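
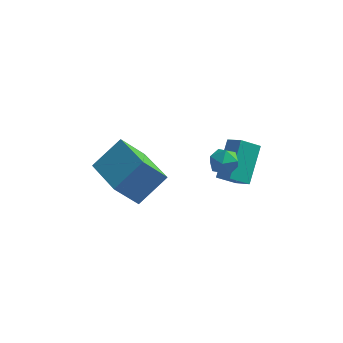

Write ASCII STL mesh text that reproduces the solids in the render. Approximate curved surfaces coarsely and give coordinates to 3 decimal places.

solid 
facet normal -0.578 0.800 -0.158
outer loop
vertex -1.553 -3.086 1.69
vertex -0.668 -2.264 2.613
vertex -0.754 -2.724 0.6
endloop
endfacet
facet normal -0.582 -0.541 -0.607
outer loop
vertex 0.368 -4.276 0.907
vertex -1.553 -3.086 1.69
vertex -0.754 -2.724 0.6
endloop
endfacet
facet normal -0.579 0.800 -0.158
outer loop
vertex -0.754 -2.724 0.6
vertex -0.668 -2.264 2.613
vertex 0.131 -1.901 1.523
endloop
endfacet
facet normal 0.571 0.259 -0.779
outer loop
vertex 0.131 -1.901 1.523
vertex 0.368 -4.276 0.907
vertex -0.754 -2.724 0.6
endloop
endfacet
facet normal -0.571 -0.259 0.779
outer loop
vertex -1.553 -3.086 1.69
vertex 0.454 -3.816 2.92
vertex -0.668 -2.264 2.613
endloop
endfacet
facet normal -0.582 -0.541 -0.607
outer loop
vertex -0.431 -4.639 1.997
vertex -1.553 -3.086 1.69
vertex 0.368 -4.276 0.907
endloop
endfacet
facet normal -0.571 -0.259 0.779
outer loop
vertex -0.431 -4.639 1.997
vertex 0.454 -3.816 2.92
vertex -1.553 -3.086 1.69
endloop
endfacet
facet normal 0.582 0.541 0.607
outer loop
vertex -0.668 -2.264 2.613
vertex 0.454 -3.816 2.92
vertex 0.131 -1.901 1.523
endloop
endfacet
facet normal 0.572 0.259 -0.779
outer loop
vertex 1.253 -3.454 1.83
vertex 0.368 -4.276 0.907
vertex 0.131 -1.901 1.523
endloop
endfacet
facet normal 0.583 0.541 0.607
outer loop
vertex 0.131 -1.901 1.523
vertex 0.454 -3.816 2.92
vertex 1.253 -3.454 1.83
endloop
endfacet
facet normal 0.579 -0.800 0.158
outer loop
vertex 1.253 -3.454 1.83
vertex -0.431 -4.639 1.997
vertex 0.368 -4.276 0.907
endloop
endfacet
facet normal 0.579 -0.800 0.158
outer loop
vertex 0.454 -3.816 2.92
vertex -0.431 -4.639 1.997
vertex 1.253 -3.454 1.83
endloop
endfacet
facet normal -0.501 0.302 0.811
outer loop
vertex 2.667 -0.787 1.203
vertex 2.452 -1.385 1.293
vertex 3.003 -1.197 1.563
endloop
endfacet
facet normal 0.088 0.697 0.712
outer loop
vertex 2.667 -0.787 1.203
vertex 3.003 -1.197 1.563
vertex 3.305 -0.812 1.149
endloop
endfacet
facet normal 0.045 0.997 0.066
outer loop
vertex 2.667 -0.787 1.203
vertex 3.305 -0.812 1.149
vertex 2.941 -0.761 0.624
endloop
endfacet
facet normal -0.570 0.787 -0.234
outer loop
vertex 2.667 -0.787 1.203
vertex 2.941 -0.761 0.624
vertex 2.414 -1.116 0.713
endloop
endfacet
facet normal -0.905 0.360 0.226
outer loop
vertex 2.667 -0.787 1.203
vertex 2.414 -1.116 0.713
vertex 2.452 -1.385 1.293
endloop
endfacet
facet normal 0.649 0.260 0.715
outer loop
vertex 3.305 -0.812 1.149
vertex 3.003 -1.197 1.563
vertex 3.486 -1.424 1.207
endloop
endfacet
facet normal -0.300 -0.379 0.876
outer loop
vertex 3.003 -1.197 1.563
vertex 2.452 -1.385 1.293
vertex 2.959 -1.779 1.296
endloop
endfacet
facet normal -0.955 -0.289 -0.072
outer loop
vertex 2.452 -1.385 1.293
vertex 2.414 -1.116 0.713
vertex 2.595 -1.728 0.771
endloop
endfacet
facet normal -0.411 0.406 -0.816
outer loop
vertex 2.414 -1.116 0.713
vertex 2.941 -0.761 0.624
vertex 2.897 -1.343 0.357
endloop
endfacet
facet normal 0.580 0.744 -0.330
outer loop
vertex 2.941 -0.761 0.624
vertex 3.305 -0.812 1.149
vertex 3.448 -1.155 0.627
endloop
endfacet
facet normal 0.570 -0.787 0.234
outer loop
vertex 3.233 -1.753 0.717
vertex 3.486 -1.424 1.207
vertex 2.959 -1.779 1.296
endloop
endfacet
facet normal -0.045 -0.997 -0.066
outer loop
vertex 3.233 -1.753 0.717
vertex 2.959 -1.779 1.296
vertex 2.595 -1.728 0.771
endloop
endfacet
facet normal -0.088 -0.697 -0.712
outer loop
vertex 3.233 -1.753 0.717
vertex 2.595 -1.728 0.771
vertex 2.897 -1.343 0.357
endloop
endfacet
facet normal 0.501 -0.302 -0.811
outer loop
vertex 3.233 -1.753 0.717
vertex 2.897 -1.343 0.357
vertex 3.448 -1.155 0.627
endloop
endfacet
facet normal 0.905 -0.360 -0.226
outer loop
vertex 3.233 -1.753 0.717
vertex 3.448 -1.155 0.627
vertex 3.486 -1.424 1.207
endloop
endfacet
facet normal 0.411 -0.406 0.816
outer loop
vertex 2.959 -1.779 1.296
vertex 3.486 -1.424 1.207
vertex 3.003 -1.197 1.563
endloop
endfacet
facet normal -0.580 -0.744 0.330
outer loop
vertex 2.595 -1.728 0.771
vertex 2.959 -1.779 1.296
vertex 2.452 -1.385 1.293
endloop
endfacet
facet normal -0.649 -0.260 -0.715
outer loop
vertex 2.897 -1.343 0.357
vertex 2.595 -1.728 0.771
vertex 2.414 -1.116 0.713
endloop
endfacet
facet normal 0.300 0.379 -0.876
outer loop
vertex 3.448 -1.155 0.627
vertex 2.897 -1.343 0.357
vertex 2.941 -0.761 0.624
endloop
endfacet
facet normal 0.955 0.289 0.072
outer loop
vertex 3.486 -1.424 1.207
vertex 3.448 -1.155 0.627
vertex 3.305 -0.812 1.149
endloop
endfacet
facet normal -0.759 -0.328 0.563
outer loop
vertex 3.307 0.698 0.467
vertex 2.718 1.189 -0.041
vertex 3.097 -0.674 -0.615
endloop
endfacet
facet normal 0.641 -0.533 0.552
outer loop
vertex 3.802 -0.369 -1.139
vertex 3.307 0.698 0.467
vertex 3.097 -0.674 -0.615
endloop
endfacet
facet normal -0.759 -0.328 0.563
outer loop
vertex 3.097 -0.674 -0.615
vertex 2.718 1.189 -0.041
vertex 2.508 -0.183 -1.123
endloop
endfacet
facet normal -0.120 -0.780 -0.615
outer loop
vertex 2.508 -0.183 -1.123
vertex 3.802 -0.369 -1.139
vertex 3.097 -0.674 -0.615
endloop
endfacet
facet normal 0.120 0.780 0.615
outer loop
vertex 3.307 0.698 0.467
vertex 3.423 1.494 -0.565
vertex 2.718 1.189 -0.041
endloop
endfacet
facet normal 0.641 -0.533 0.552
outer loop
vertex 4.012 1.003 -0.057
vertex 3.307 0.698 0.467
vertex 3.802 -0.369 -1.139
endloop
endfacet
facet normal 0.120 0.780 0.615
outer loop
vertex 4.012 1.003 -0.057
vertex 3.423 1.494 -0.565
vertex 3.307 0.698 0.467
endloop
endfacet
facet normal -0.641 0.533 -0.552
outer loop
vertex 2.718 1.189 -0.041
vertex 3.423 1.494 -0.565
vertex 2.508 -0.183 -1.123
endloop
endfacet
facet normal -0.120 -0.780 -0.615
outer loop
vertex 3.213 0.122 -1.647
vertex 3.802 -0.369 -1.139
vertex 2.508 -0.183 -1.123
endloop
endfacet
facet normal -0.641 0.533 -0.552
outer loop
vertex 2.508 -0.183 -1.123
vertex 3.423 1.494 -0.565
vertex 3.213 0.122 -1.647
endloop
endfacet
facet normal 0.759 0.328 -0.563
outer loop
vertex 3.213 0.122 -1.647
vertex 4.012 1.003 -0.057
vertex 3.802 -0.369 -1.139
endloop
endfacet
facet normal 0.759 0.328 -0.563
outer loop
vertex 3.423 1.494 -0.565
vertex 4.012 1.003 -0.057
vertex 3.213 0.122 -1.647
endloop
endfacet

endsolid


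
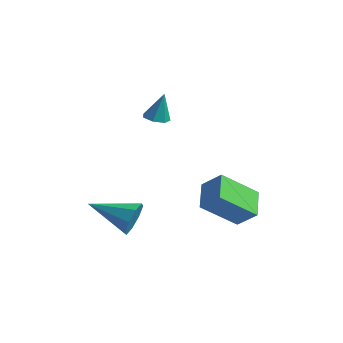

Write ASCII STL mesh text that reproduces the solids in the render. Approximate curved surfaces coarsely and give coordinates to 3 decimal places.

solid 
facet normal -0.170 -0.174 -0.970
outer loop
vertex -2.333 1.733 2.987
vertex -2.683 2.244 2.957
vertex -2.073 2.187 2.86
endloop
endfacet
facet normal 0.863 -0.412 0.294
outer loop
vertex -2.333 1.733 2.987
vertex -2.073 2.187 2.86
vertex -2.437 2.496 4.363
endloop
endfacet
facet normal -0.170 -0.174 -0.970
outer loop
vertex -2.073 2.187 2.86
vertex -2.683 2.244 2.957
vertex -2.272 2.684 2.806
endloop
endfacet
facet normal 0.913 0.381 0.143
outer loop
vertex -2.073 2.187 2.86
vertex -2.272 2.684 2.806
vertex -2.437 2.496 4.363
endloop
endfacet
facet normal -0.170 -0.174 -0.970
outer loop
vertex -2.272 2.684 2.806
vertex -2.683 2.244 2.957
vertex -2.78 2.85 2.865
endloop
endfacet
facet normal 0.323 0.935 0.147
outer loop
vertex -2.272 2.684 2.806
vertex -2.78 2.85 2.865
vertex -2.437 2.496 4.363
endloop
endfacet
facet normal -0.169 -0.174 -0.970
outer loop
vertex -2.78 2.85 2.865
vertex -2.683 2.244 2.957
vertex -3.215 2.56 2.993
endloop
endfacet
facet normal -0.465 0.832 0.303
outer loop
vertex -2.78 2.85 2.865
vertex -3.215 2.56 2.993
vertex -2.437 2.496 4.363
endloop
endfacet
facet normal -0.168 -0.173 -0.970
outer loop
vertex -3.215 2.56 2.993
vertex -2.683 2.244 2.957
vertex -3.249 2.032 3.093
endloop
endfacet
facet normal -0.857 0.149 0.494
outer loop
vertex -3.215 2.56 2.993
vertex -3.249 2.032 3.093
vertex -2.437 2.496 4.363
endloop
endfacet
facet normal -0.168 -0.174 -0.970
outer loop
vertex -3.249 2.032 3.093
vertex -2.683 2.244 2.957
vertex -2.857 1.664 3.091
endloop
endfacet
facet normal -0.558 -0.598 0.575
outer loop
vertex -3.249 2.032 3.093
vertex -2.857 1.664 3.091
vertex -2.437 2.496 4.363
endloop
endfacet
facet normal -0.170 -0.173 -0.970
outer loop
vertex -2.857 1.664 3.091
vertex -2.683 2.244 2.957
vertex -2.333 1.733 2.987
endloop
endfacet
facet normal 0.208 -0.849 0.486
outer loop
vertex -2.857 1.664 3.091
vertex -2.333 1.733 2.987
vertex -2.437 2.496 4.363
endloop
endfacet
facet normal 0.826 0.479 -0.296
outer loop
vertex -0.364 -1.0 -0.746
vertex -0.793 -0.726 -1.5
vertex -0.688 -0.389 -0.662
endloop
endfacet
facet normal -0.013 -0.143 0.990
outer loop
vertex -0.364 -1.0 -0.746
vertex -0.688 -0.389 -0.662
vertex -2.527 -1.734 -0.88
endloop
endfacet
facet normal 0.826 0.480 -0.297
outer loop
vertex -0.688 -0.389 -0.662
vertex -0.793 -0.726 -1.5
vertex -1.074 0.024 -1.068
endloop
endfacet
facet normal -0.404 0.421 0.812
outer loop
vertex -0.688 -0.389 -0.662
vertex -1.074 0.024 -1.068
vertex -2.527 -1.734 -0.88
endloop
endfacet
facet normal 0.826 0.480 -0.296
outer loop
vertex -1.074 0.024 -1.068
vertex -0.793 -0.726 -1.5
vertex -1.295 -0.002 -1.728
endloop
endfacet
facet normal -0.740 0.635 0.223
outer loop
vertex -1.074 0.024 -1.068
vertex -1.295 -0.002 -1.728
vertex -2.527 -1.734 -0.88
endloop
endfacet
facet normal 0.826 0.480 -0.295
outer loop
vertex -1.295 -0.002 -1.728
vertex -0.793 -0.726 -1.5
vertex -1.222 -0.452 -2.255
endloop
endfacet
facet normal -0.821 0.373 -0.432
outer loop
vertex -1.295 -0.002 -1.728
vertex -1.222 -0.452 -2.255
vertex -2.527 -1.734 -0.88
endloop
endfacet
facet normal 0.827 0.479 -0.296
outer loop
vertex -1.222 -0.452 -2.255
vertex -0.793 -0.726 -1.5
vertex -0.898 -1.063 -2.339
endloop
endfacet
facet normal -0.602 -0.213 -0.770
outer loop
vertex -1.222 -0.452 -2.255
vertex -0.898 -1.063 -2.339
vertex -2.527 -1.734 -0.88
endloop
endfacet
facet normal 0.826 0.480 -0.296
outer loop
vertex -0.898 -1.063 -2.339
vertex -0.793 -0.726 -1.5
vertex -0.512 -1.476 -1.933
endloop
endfacet
facet normal -0.210 -0.778 -0.592
outer loop
vertex -0.898 -1.063 -2.339
vertex -0.512 -1.476 -1.933
vertex -2.527 -1.734 -0.88
endloop
endfacet
facet normal 0.826 0.480 -0.295
outer loop
vertex -0.512 -1.476 -1.933
vertex -0.793 -0.726 -1.5
vertex -0.291 -1.45 -1.273
endloop
endfacet
facet normal 0.125 -0.992 -0.003
outer loop
vertex -0.512 -1.476 -1.933
vertex -0.291 -1.45 -1.273
vertex -2.527 -1.734 -0.88
endloop
endfacet
facet normal 0.826 0.480 -0.295
outer loop
vertex -0.291 -1.45 -1.273
vertex -0.793 -0.726 -1.5
vertex -0.364 -1.0 -0.746
endloop
endfacet
facet normal 0.207 -0.730 0.652
outer loop
vertex -0.291 -1.45 -1.273
vertex -0.364 -1.0 -0.746
vertex -2.527 -1.734 -0.88
endloop
endfacet
facet normal -0.737 -0.222 -0.639
outer loop
vertex -0.681 3.014 -0.599
vertex -0.019 4.585 -1.909
vertex 0.246 2.02 -1.323
endloop
endfacet
facet normal -0.308 -0.731 0.609
outer loop
vertex 1.159 2.295 -0.531
vertex -0.681 3.014 -0.599
vertex 0.246 2.02 -1.323
endloop
endfacet
facet normal -0.737 -0.222 -0.639
outer loop
vertex 0.246 2.02 -1.323
vertex -0.019 4.585 -1.909
vertex 0.908 3.591 -2.633
endloop
endfacet
facet normal 0.602 -0.646 -0.470
outer loop
vertex 0.908 3.591 -2.633
vertex 1.159 2.295 -0.531
vertex 0.246 2.02 -1.323
endloop
endfacet
facet normal -0.602 0.646 0.470
outer loop
vertex -0.681 3.014 -0.599
vertex 0.894 4.86 -1.117
vertex -0.019 4.585 -1.909
endloop
endfacet
facet normal -0.308 -0.731 0.609
outer loop
vertex 0.232 3.289 0.193
vertex -0.681 3.014 -0.599
vertex 1.159 2.295 -0.531
endloop
endfacet
facet normal -0.602 0.646 0.470
outer loop
vertex 0.232 3.289 0.193
vertex 0.894 4.86 -1.117
vertex -0.681 3.014 -0.599
endloop
endfacet
facet normal 0.308 0.731 -0.609
outer loop
vertex -0.019 4.585 -1.909
vertex 0.894 4.86 -1.117
vertex 0.908 3.591 -2.633
endloop
endfacet
facet normal 0.602 -0.646 -0.470
outer loop
vertex 1.821 3.866 -1.841
vertex 1.159 2.295 -0.531
vertex 0.908 3.591 -2.633
endloop
endfacet
facet normal 0.308 0.731 -0.609
outer loop
vertex 0.908 3.591 -2.633
vertex 0.894 4.86 -1.117
vertex 1.821 3.866 -1.841
endloop
endfacet
facet normal 0.737 0.222 0.639
outer loop
vertex 1.821 3.866 -1.841
vertex 0.232 3.289 0.193
vertex 1.159 2.295 -0.531
endloop
endfacet
facet normal 0.737 0.222 0.639
outer loop
vertex 0.894 4.86 -1.117
vertex 0.232 3.289 0.193
vertex 1.821 3.866 -1.841
endloop
endfacet

endsolid


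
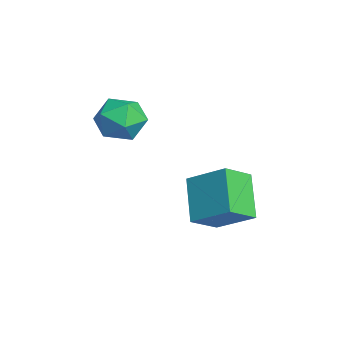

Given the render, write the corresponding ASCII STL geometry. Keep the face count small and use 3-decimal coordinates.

solid 
facet normal -0.744 0.062 0.666
outer loop
vertex -0.652 1.945 1.299
vertex -0.053 2.708 1.897
vertex -1.024 2.611 0.821
endloop
endfacet
facet normal -0.526 -0.670 -0.524
outer loop
vertex -0.087 2.532 -0.017
vertex -0.652 1.945 1.299
vertex -1.024 2.611 0.821
endloop
endfacet
facet normal -0.744 0.062 0.666
outer loop
vertex -1.024 2.611 0.821
vertex -0.053 2.708 1.897
vertex -0.425 3.374 1.419
endloop
endfacet
facet normal -0.413 0.740 -0.531
outer loop
vertex -0.425 3.374 1.419
vertex -0.087 2.532 -0.017
vertex -1.024 2.611 0.821
endloop
endfacet
facet normal 0.413 -0.740 0.531
outer loop
vertex -0.652 1.945 1.299
vertex 0.884 2.629 1.059
vertex -0.053 2.708 1.897
endloop
endfacet
facet normal -0.526 -0.670 -0.524
outer loop
vertex 0.285 1.866 0.461
vertex -0.652 1.945 1.299
vertex -0.087 2.532 -0.017
endloop
endfacet
facet normal 0.413 -0.740 0.531
outer loop
vertex 0.285 1.866 0.461
vertex 0.884 2.629 1.059
vertex -0.652 1.945 1.299
endloop
endfacet
facet normal 0.526 0.670 0.524
outer loop
vertex -0.053 2.708 1.897
vertex 0.884 2.629 1.059
vertex -0.425 3.374 1.419
endloop
endfacet
facet normal -0.413 0.740 -0.531
outer loop
vertex 0.512 3.295 0.581
vertex -0.087 2.532 -0.017
vertex -0.425 3.374 1.419
endloop
endfacet
facet normal 0.526 0.670 0.524
outer loop
vertex -0.425 3.374 1.419
vertex 0.884 2.629 1.059
vertex 0.512 3.295 0.581
endloop
endfacet
facet normal 0.744 -0.062 -0.666
outer loop
vertex 0.512 3.295 0.581
vertex 0.285 1.866 0.461
vertex -0.087 2.532 -0.017
endloop
endfacet
facet normal 0.744 -0.062 -0.666
outer loop
vertex 0.884 2.629 1.059
vertex 0.285 1.866 0.461
vertex 0.512 3.295 0.581
endloop
endfacet
facet normal -0.203 0.978 0.043
outer loop
vertex -1.344 1.022 2.774
vertex -1.42 0.977 3.441
vertex -0.815 1.114 3.18
endloop
endfacet
facet normal 0.239 0.832 -0.500
outer loop
vertex -1.344 1.022 2.774
vertex -0.815 1.114 3.18
vertex -0.747 0.755 2.615
endloop
endfacet
facet normal -0.085 0.364 -0.928
outer loop
vertex -1.344 1.022 2.774
vertex -0.747 0.755 2.615
vertex -1.31 0.397 2.526
endloop
endfacet
facet normal -0.727 0.219 -0.651
outer loop
vertex -1.344 1.022 2.774
vertex -1.31 0.397 2.526
vertex -1.726 0.534 3.037
endloop
endfacet
facet normal -0.800 0.599 -0.051
outer loop
vertex -1.344 1.022 2.774
vertex -1.726 0.534 3.037
vertex -1.42 0.977 3.441
endloop
endfacet
facet normal 0.821 0.521 -0.232
outer loop
vertex -0.747 0.755 2.615
vertex -0.815 1.114 3.18
vertex -0.454 0.546 3.183
endloop
endfacet
facet normal 0.107 0.756 0.646
outer loop
vertex -0.815 1.114 3.18
vertex -1.42 0.977 3.441
vertex -0.87 0.683 3.694
endloop
endfacet
facet normal -0.858 0.141 0.494
outer loop
vertex -1.42 0.977 3.441
vertex -1.726 0.534 3.037
vertex -1.433 0.325 3.605
endloop
endfacet
facet normal -0.741 -0.473 -0.476
outer loop
vertex -1.726 0.534 3.037
vertex -1.31 0.397 2.526
vertex -1.365 -0.034 3.04
endloop
endfacet
facet normal 0.298 -0.238 -0.924
outer loop
vertex -1.31 0.397 2.526
vertex -0.747 0.755 2.615
vertex -0.76 0.103 2.779
endloop
endfacet
facet normal 0.727 -0.219 0.651
outer loop
vertex -0.836 0.058 3.446
vertex -0.454 0.546 3.183
vertex -0.87 0.683 3.694
endloop
endfacet
facet normal 0.085 -0.364 0.928
outer loop
vertex -0.836 0.058 3.446
vertex -0.87 0.683 3.694
vertex -1.433 0.325 3.605
endloop
endfacet
facet normal -0.239 -0.832 0.500
outer loop
vertex -0.836 0.058 3.446
vertex -1.433 0.325 3.605
vertex -1.365 -0.034 3.04
endloop
endfacet
facet normal 0.203 -0.978 -0.043
outer loop
vertex -0.836 0.058 3.446
vertex -1.365 -0.034 3.04
vertex -0.76 0.103 2.779
endloop
endfacet
facet normal 0.800 -0.599 0.051
outer loop
vertex -0.836 0.058 3.446
vertex -0.76 0.103 2.779
vertex -0.454 0.546 3.183
endloop
endfacet
facet normal 0.741 0.473 0.476
outer loop
vertex -0.87 0.683 3.694
vertex -0.454 0.546 3.183
vertex -0.815 1.114 3.18
endloop
endfacet
facet normal -0.298 0.238 0.924
outer loop
vertex -1.433 0.325 3.605
vertex -0.87 0.683 3.694
vertex -1.42 0.977 3.441
endloop
endfacet
facet normal -0.821 -0.521 0.232
outer loop
vertex -1.365 -0.034 3.04
vertex -1.433 0.325 3.605
vertex -1.726 0.534 3.037
endloop
endfacet
facet normal -0.107 -0.756 -0.646
outer loop
vertex -0.76 0.103 2.779
vertex -1.365 -0.034 3.04
vertex -1.31 0.397 2.526
endloop
endfacet
facet normal 0.858 -0.141 -0.494
outer loop
vertex -0.454 0.546 3.183
vertex -0.76 0.103 2.779
vertex -0.747 0.755 2.615
endloop
endfacet

endsolid


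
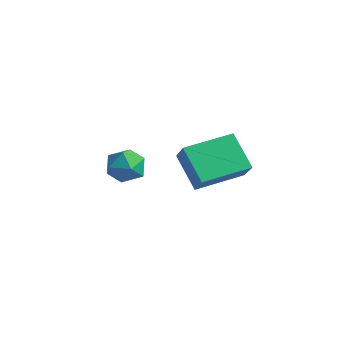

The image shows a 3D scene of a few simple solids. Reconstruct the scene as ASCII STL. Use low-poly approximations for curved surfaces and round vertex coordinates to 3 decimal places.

solid 
facet normal -0.575 0.816 0.062
outer loop
vertex -2.212 -2.673 -0.744
vertex -2.935 -3.179 -0.783
vertex -2.574 -2.984 -0.001
endloop
endfacet
facet normal 0.043 0.914 0.404
outer loop
vertex -2.212 -2.673 -0.744
vertex -2.574 -2.984 -0.001
vertex -1.696 -2.983 -0.097
endloop
endfacet
facet normal 0.573 0.817 -0.065
outer loop
vertex -2.212 -2.673 -0.744
vertex -1.696 -2.983 -0.097
vertex -1.514 -3.178 -0.939
endloop
endfacet
facet normal 0.282 0.659 -0.697
outer loop
vertex -2.212 -2.673 -0.744
vertex -1.514 -3.178 -0.939
vertex -2.28 -3.299 -1.363
endloop
endfacet
facet normal -0.428 0.659 -0.619
outer loop
vertex -2.212 -2.673 -0.744
vertex -2.28 -3.299 -1.363
vertex -2.935 -3.179 -0.783
endloop
endfacet
facet normal 0.099 0.410 0.907
outer loop
vertex -1.696 -2.983 -0.097
vertex -2.574 -2.984 -0.001
vertex -2.1 -3.681 0.263
endloop
endfacet
facet normal -0.901 0.253 0.353
outer loop
vertex -2.574 -2.984 -0.001
vertex -2.935 -3.179 -0.783
vertex -2.866 -3.802 -0.161
endloop
endfacet
facet normal -0.663 -0.002 -0.748
outer loop
vertex -2.935 -3.179 -0.783
vertex -2.28 -3.299 -1.363
vertex -2.684 -3.997 -1.003
endloop
endfacet
facet normal 0.485 -0.002 -0.875
outer loop
vertex -2.28 -3.299 -1.363
vertex -1.514 -3.178 -0.939
vertex -1.806 -3.996 -1.099
endloop
endfacet
facet normal 0.956 0.254 0.148
outer loop
vertex -1.514 -3.178 -0.939
vertex -1.696 -2.983 -0.097
vertex -1.445 -3.801 -0.317
endloop
endfacet
facet normal -0.282 -0.659 0.697
outer loop
vertex -2.168 -4.307 -0.356
vertex -2.1 -3.681 0.263
vertex -2.866 -3.802 -0.161
endloop
endfacet
facet normal -0.573 -0.817 0.065
outer loop
vertex -2.168 -4.307 -0.356
vertex -2.866 -3.802 -0.161
vertex -2.684 -3.997 -1.003
endloop
endfacet
facet normal -0.043 -0.914 -0.404
outer loop
vertex -2.168 -4.307 -0.356
vertex -2.684 -3.997 -1.003
vertex -1.806 -3.996 -1.099
endloop
endfacet
facet normal 0.575 -0.816 -0.062
outer loop
vertex -2.168 -4.307 -0.356
vertex -1.806 -3.996 -1.099
vertex -1.445 -3.801 -0.317
endloop
endfacet
facet normal 0.428 -0.659 0.619
outer loop
vertex -2.168 -4.307 -0.356
vertex -1.445 -3.801 -0.317
vertex -2.1 -3.681 0.263
endloop
endfacet
facet normal -0.485 0.002 0.875
outer loop
vertex -2.866 -3.802 -0.161
vertex -2.1 -3.681 0.263
vertex -2.574 -2.984 -0.001
endloop
endfacet
facet normal -0.956 -0.254 -0.148
outer loop
vertex -2.684 -3.997 -1.003
vertex -2.866 -3.802 -0.161
vertex -2.935 -3.179 -0.783
endloop
endfacet
facet normal -0.099 -0.410 -0.907
outer loop
vertex -1.806 -3.996 -1.099
vertex -2.684 -3.997 -1.003
vertex -2.28 -3.299 -1.363
endloop
endfacet
facet normal 0.901 -0.253 -0.353
outer loop
vertex -1.445 -3.801 -0.317
vertex -1.806 -3.996 -1.099
vertex -1.514 -3.178 -0.939
endloop
endfacet
facet normal 0.663 0.002 0.748
outer loop
vertex -2.1 -3.681 0.263
vertex -1.445 -3.801 -0.317
vertex -1.696 -2.983 -0.097
endloop
endfacet
facet normal -0.666 0.303 -0.682
outer loop
vertex -3.568 0.072 -1.763
vertex -2.997 2.144 -1.4
vertex -2.269 -0.054 -3.088
endloop
endfacet
facet normal -0.262 -0.951 -0.166
outer loop
vertex -1.323 -0.484 -2.12
vertex -3.568 0.072 -1.763
vertex -2.269 -0.054 -3.088
endloop
endfacet
facet normal -0.666 0.303 -0.682
outer loop
vertex -2.269 -0.054 -3.088
vertex -2.997 2.144 -1.4
vertex -1.698 2.019 -2.725
endloop
endfacet
facet normal 0.698 -0.068 -0.713
outer loop
vertex -1.698 2.019 -2.725
vertex -1.323 -0.484 -2.12
vertex -2.269 -0.054 -3.088
endloop
endfacet
facet normal -0.698 0.068 0.713
outer loop
vertex -3.568 0.072 -1.763
vertex -2.051 1.714 -0.432
vertex -2.997 2.144 -1.4
endloop
endfacet
facet normal -0.262 -0.950 -0.167
outer loop
vertex -2.622 -0.359 -0.795
vertex -3.568 0.072 -1.763
vertex -1.323 -0.484 -2.12
endloop
endfacet
facet normal -0.698 0.068 0.713
outer loop
vertex -2.622 -0.359 -0.795
vertex -2.051 1.714 -0.432
vertex -3.568 0.072 -1.763
endloop
endfacet
facet normal 0.262 0.951 0.167
outer loop
vertex -2.997 2.144 -1.4
vertex -2.051 1.714 -0.432
vertex -1.698 2.019 -2.725
endloop
endfacet
facet normal 0.698 -0.068 -0.713
outer loop
vertex -0.752 1.588 -1.757
vertex -1.323 -0.484 -2.12
vertex -1.698 2.019 -2.725
endloop
endfacet
facet normal 0.262 0.950 0.167
outer loop
vertex -1.698 2.019 -2.725
vertex -2.051 1.714 -0.432
vertex -0.752 1.588 -1.757
endloop
endfacet
facet normal 0.666 -0.303 0.682
outer loop
vertex -0.752 1.588 -1.757
vertex -2.622 -0.359 -0.795
vertex -1.323 -0.484 -2.12
endloop
endfacet
facet normal 0.666 -0.303 0.682
outer loop
vertex -2.051 1.714 -0.432
vertex -2.622 -0.359 -0.795
vertex -0.752 1.588 -1.757
endloop
endfacet

endsolid


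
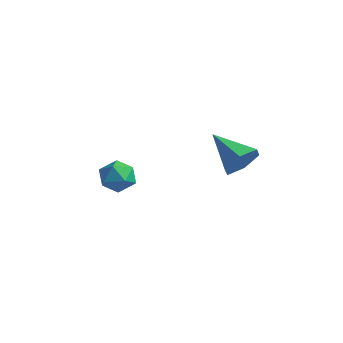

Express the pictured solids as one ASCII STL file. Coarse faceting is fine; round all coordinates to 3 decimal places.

solid 
facet normal -0.591 0.779 0.208
outer loop
vertex -1.36 2.098 -2.587
vertex -2.157 1.537 -2.751
vertex -1.768 1.59 -1.844
endloop
endfacet
facet normal 0.021 0.820 0.572
outer loop
vertex -1.36 2.098 -2.587
vertex -1.768 1.59 -1.844
vertex -0.785 1.628 -1.935
endloop
endfacet
facet normal 0.557 0.824 0.103
outer loop
vertex -1.36 2.098 -2.587
vertex -0.785 1.628 -1.935
vertex -0.566 1.6 -2.899
endloop
endfacet
facet normal 0.276 0.786 -0.553
outer loop
vertex -1.36 2.098 -2.587
vertex -0.566 1.6 -2.899
vertex -1.414 1.543 -3.403
endloop
endfacet
facet normal -0.433 0.758 -0.487
outer loop
vertex -1.36 2.098 -2.587
vertex -1.414 1.543 -3.403
vertex -2.157 1.537 -2.751
endloop
endfacet
facet normal 0.081 0.229 0.970
outer loop
vertex -0.785 1.628 -1.935
vertex -1.768 1.59 -1.844
vertex -1.226 0.777 -1.697
endloop
endfacet
facet normal -0.910 0.164 0.381
outer loop
vertex -1.768 1.59 -1.844
vertex -2.157 1.537 -2.751
vertex -2.074 0.72 -2.201
endloop
endfacet
facet normal -0.654 0.131 -0.745
outer loop
vertex -2.157 1.537 -2.751
vertex -1.414 1.543 -3.403
vertex -1.855 0.692 -3.165
endloop
endfacet
facet normal 0.494 0.176 -0.851
outer loop
vertex -1.414 1.543 -3.403
vertex -0.566 1.6 -2.899
vertex -0.872 0.73 -3.256
endloop
endfacet
facet normal 0.949 0.237 0.209
outer loop
vertex -0.566 1.6 -2.899
vertex -0.785 1.628 -1.935
vertex -0.483 0.783 -2.349
endloop
endfacet
facet normal -0.276 -0.786 0.553
outer loop
vertex -1.28 0.222 -2.513
vertex -1.226 0.777 -1.697
vertex -2.074 0.72 -2.201
endloop
endfacet
facet normal -0.557 -0.824 -0.103
outer loop
vertex -1.28 0.222 -2.513
vertex -2.074 0.72 -2.201
vertex -1.855 0.692 -3.165
endloop
endfacet
facet normal -0.021 -0.820 -0.572
outer loop
vertex -1.28 0.222 -2.513
vertex -1.855 0.692 -3.165
vertex -0.872 0.73 -3.256
endloop
endfacet
facet normal 0.591 -0.779 -0.208
outer loop
vertex -1.28 0.222 -2.513
vertex -0.872 0.73 -3.256
vertex -0.483 0.783 -2.349
endloop
endfacet
facet normal 0.433 -0.758 0.487
outer loop
vertex -1.28 0.222 -2.513
vertex -0.483 0.783 -2.349
vertex -1.226 0.777 -1.697
endloop
endfacet
facet normal -0.494 -0.176 0.851
outer loop
vertex -2.074 0.72 -2.201
vertex -1.226 0.777 -1.697
vertex -1.768 1.59 -1.844
endloop
endfacet
facet normal -0.949 -0.237 -0.209
outer loop
vertex -1.855 0.692 -3.165
vertex -2.074 0.72 -2.201
vertex -2.157 1.537 -2.751
endloop
endfacet
facet normal -0.081 -0.229 -0.970
outer loop
vertex -0.872 0.73 -3.256
vertex -1.855 0.692 -3.165
vertex -1.414 1.543 -3.403
endloop
endfacet
facet normal 0.910 -0.164 -0.381
outer loop
vertex -0.483 0.783 -2.349
vertex -0.872 0.73 -3.256
vertex -0.566 1.6 -2.899
endloop
endfacet
facet normal 0.654 -0.131 0.745
outer loop
vertex -1.226 0.777 -1.697
vertex -0.483 0.783 -2.349
vertex -0.785 1.628 -1.935
endloop
endfacet
facet normal 0.878 -0.072 -0.474
outer loop
vertex 5.282 1.986 0.991
vertex 4.92 2.593 0.228
vertex 5.398 3.018 1.048
endloop
endfacet
facet normal 0.086 -0.065 0.994
outer loop
vertex 5.282 1.986 0.991
vertex 5.398 3.018 1.048
vertex 3.06 2.747 1.232
endloop
endfacet
facet normal 0.878 -0.072 -0.474
outer loop
vertex 5.398 3.018 1.048
vertex 4.92 2.593 0.228
vertex 5.036 3.625 0.285
endloop
endfacet
facet normal -0.040 0.773 0.634
outer loop
vertex 5.398 3.018 1.048
vertex 5.036 3.625 0.285
vertex 3.06 2.747 1.232
endloop
endfacet
facet normal 0.878 -0.072 -0.474
outer loop
vertex 5.036 3.625 0.285
vertex 4.92 2.593 0.228
vertex 4.558 3.2 -0.535
endloop
endfacet
facet normal -0.469 0.866 -0.175
outer loop
vertex 5.036 3.625 0.285
vertex 4.558 3.2 -0.535
vertex 3.06 2.747 1.232
endloop
endfacet
facet normal 0.878 -0.072 -0.474
outer loop
vertex 4.558 3.2 -0.535
vertex 4.92 2.593 0.228
vertex 4.443 2.168 -0.592
endloop
endfacet
facet normal -0.772 0.121 -0.624
outer loop
vertex 4.558 3.2 -0.535
vertex 4.443 2.168 -0.592
vertex 3.06 2.747 1.232
endloop
endfacet
facet normal 0.878 -0.073 -0.473
outer loop
vertex 4.443 2.168 -0.592
vertex 4.92 2.593 0.228
vertex 4.804 1.561 0.171
endloop
endfacet
facet normal -0.647 -0.716 -0.263
outer loop
vertex 4.443 2.168 -0.592
vertex 4.804 1.561 0.171
vertex 3.06 2.747 1.232
endloop
endfacet
facet normal 0.878 -0.072 -0.474
outer loop
vertex 4.804 1.561 0.171
vertex 4.92 2.593 0.228
vertex 5.282 1.986 0.991
endloop
endfacet
facet normal -0.218 -0.809 0.546
outer loop
vertex 4.804 1.561 0.171
vertex 5.282 1.986 0.991
vertex 3.06 2.747 1.232
endloop
endfacet

endsolid


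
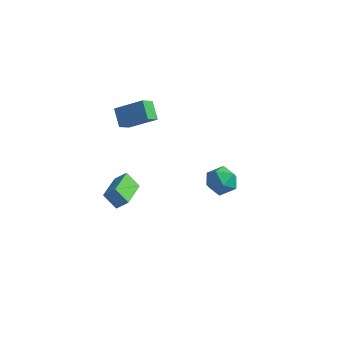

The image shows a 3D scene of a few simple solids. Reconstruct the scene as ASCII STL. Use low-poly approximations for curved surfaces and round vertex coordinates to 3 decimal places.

solid 
facet normal -0.713 0.684 0.156
outer loop
vertex 3.445 0.109 2.957
vertex 2.968 -0.532 3.59
vertex 3.668 0.115 3.952
endloop
endfacet
facet normal -0.087 0.996 0.014
outer loop
vertex 3.445 0.109 2.957
vertex 3.668 0.115 3.952
vertex 4.415 0.19 3.262
endloop
endfacet
facet normal 0.133 0.768 -0.626
outer loop
vertex 3.445 0.109 2.957
vertex 4.415 0.19 3.262
vertex 4.177 -0.412 2.473
endloop
endfacet
facet normal -0.357 0.315 -0.879
outer loop
vertex 3.445 0.109 2.957
vertex 4.177 -0.412 2.473
vertex 3.283 -0.858 2.676
endloop
endfacet
facet normal -0.880 0.263 -0.397
outer loop
vertex 3.445 0.109 2.957
vertex 3.283 -0.858 2.676
vertex 2.968 -0.532 3.59
endloop
endfacet
facet normal 0.385 0.775 0.501
outer loop
vertex 4.415 0.19 3.262
vertex 3.668 0.115 3.952
vertex 4.537 -0.402 4.084
endloop
endfacet
facet normal -0.627 0.270 0.730
outer loop
vertex 3.668 0.115 3.952
vertex 2.968 -0.532 3.59
vertex 3.643 -0.848 4.287
endloop
endfacet
facet normal -0.897 -0.411 -0.163
outer loop
vertex 2.968 -0.532 3.59
vertex 3.283 -0.858 2.676
vertex 3.405 -1.45 3.498
endloop
endfacet
facet normal -0.051 -0.327 -0.944
outer loop
vertex 3.283 -0.858 2.676
vertex 4.177 -0.412 2.473
vertex 4.152 -1.375 2.808
endloop
endfacet
facet normal 0.742 0.406 -0.534
outer loop
vertex 4.177 -0.412 2.473
vertex 4.415 0.19 3.262
vertex 4.852 -0.728 3.17
endloop
endfacet
facet normal 0.357 -0.315 0.879
outer loop
vertex 4.375 -1.369 3.803
vertex 4.537 -0.402 4.084
vertex 3.643 -0.848 4.287
endloop
endfacet
facet normal -0.133 -0.768 0.626
outer loop
vertex 4.375 -1.369 3.803
vertex 3.643 -0.848 4.287
vertex 3.405 -1.45 3.498
endloop
endfacet
facet normal 0.087 -0.996 -0.014
outer loop
vertex 4.375 -1.369 3.803
vertex 3.405 -1.45 3.498
vertex 4.152 -1.375 2.808
endloop
endfacet
facet normal 0.713 -0.684 -0.156
outer loop
vertex 4.375 -1.369 3.803
vertex 4.152 -1.375 2.808
vertex 4.852 -0.728 3.17
endloop
endfacet
facet normal 0.880 -0.263 0.397
outer loop
vertex 4.375 -1.369 3.803
vertex 4.852 -0.728 3.17
vertex 4.537 -0.402 4.084
endloop
endfacet
facet normal 0.051 0.327 0.944
outer loop
vertex 3.643 -0.848 4.287
vertex 4.537 -0.402 4.084
vertex 3.668 0.115 3.952
endloop
endfacet
facet normal -0.742 -0.406 0.534
outer loop
vertex 3.405 -1.45 3.498
vertex 3.643 -0.848 4.287
vertex 2.968 -0.532 3.59
endloop
endfacet
facet normal -0.385 -0.775 -0.501
outer loop
vertex 4.152 -1.375 2.808
vertex 3.405 -1.45 3.498
vertex 3.283 -0.858 2.676
endloop
endfacet
facet normal 0.627 -0.270 -0.730
outer loop
vertex 4.852 -0.728 3.17
vertex 4.152 -1.375 2.808
vertex 4.177 -0.412 2.473
endloop
endfacet
facet normal 0.897 0.411 0.163
outer loop
vertex 4.537 -0.402 4.084
vertex 4.852 -0.728 3.17
vertex 4.415 0.19 3.262
endloop
endfacet
facet normal -0.690 -0.258 -0.676
outer loop
vertex -3.287 -1.125 -0.772
vertex -3.658 0.914 -1.17
vertex -2.438 -1.139 -1.633
endloop
endfacet
facet normal 0.176 -0.966 0.189
outer loop
vertex -1.782 -0.894 -0.99
vertex -3.287 -1.125 -0.772
vertex -2.438 -1.139 -1.633
endloop
endfacet
facet normal -0.690 -0.257 -0.677
outer loop
vertex -2.438 -1.139 -1.633
vertex -3.658 0.914 -1.17
vertex -2.808 0.9 -2.031
endloop
endfacet
facet normal 0.702 -0.012 -0.712
outer loop
vertex -2.808 0.9 -2.031
vertex -1.782 -0.894 -0.99
vertex -2.438 -1.139 -1.633
endloop
endfacet
facet normal -0.702 0.011 0.712
outer loop
vertex -3.287 -1.125 -0.772
vertex -3.002 1.159 -0.527
vertex -3.658 0.914 -1.17
endloop
endfacet
facet normal 0.176 -0.966 0.189
outer loop
vertex -2.632 -0.88 -0.129
vertex -3.287 -1.125 -0.772
vertex -1.782 -0.894 -0.99
endloop
endfacet
facet normal -0.703 0.011 0.711
outer loop
vertex -2.632 -0.88 -0.129
vertex -3.002 1.159 -0.527
vertex -3.287 -1.125 -0.772
endloop
endfacet
facet normal -0.176 0.966 -0.189
outer loop
vertex -3.658 0.914 -1.17
vertex -3.002 1.159 -0.527
vertex -2.808 0.9 -2.031
endloop
endfacet
facet normal 0.703 -0.011 -0.712
outer loop
vertex -2.153 1.145 -1.388
vertex -1.782 -0.894 -0.99
vertex -2.808 0.9 -2.031
endloop
endfacet
facet normal -0.176 0.966 -0.189
outer loop
vertex -2.808 0.9 -2.031
vertex -3.002 1.159 -0.527
vertex -2.153 1.145 -1.388
endloop
endfacet
facet normal 0.690 0.258 0.677
outer loop
vertex -2.153 1.145 -1.388
vertex -2.632 -0.88 -0.129
vertex -1.782 -0.894 -0.99
endloop
endfacet
facet normal 0.690 0.257 0.676
outer loop
vertex -3.002 1.159 -0.527
vertex -2.632 -0.88 -0.129
vertex -2.153 1.145 -1.388
endloop
endfacet
facet normal -0.819 -0.258 -0.513
outer loop
vertex -4.69 2.887 3.367
vertex -4.531 3.783 2.663
vertex -3.955 2.132 2.573
endloop
endfacet
facet normal -0.138 -0.778 0.612
outer loop
vertex -2.349 2.637 3.577
vertex -4.69 2.887 3.367
vertex -3.955 2.132 2.573
endloop
endfacet
facet normal -0.819 -0.258 -0.512
outer loop
vertex -3.955 2.132 2.573
vertex -4.531 3.783 2.663
vertex -3.796 3.027 1.868
endloop
endfacet
facet normal 0.556 -0.573 -0.602
outer loop
vertex -3.796 3.027 1.868
vertex -2.349 2.637 3.577
vertex -3.955 2.132 2.573
endloop
endfacet
facet normal -0.557 0.572 0.602
outer loop
vertex -4.69 2.887 3.367
vertex -2.925 4.288 3.667
vertex -4.531 3.783 2.663
endloop
endfacet
facet normal -0.138 -0.778 0.612
outer loop
vertex -3.084 3.393 4.372
vertex -4.69 2.887 3.367
vertex -2.349 2.637 3.577
endloop
endfacet
facet normal -0.557 0.573 0.602
outer loop
vertex -3.084 3.393 4.372
vertex -2.925 4.288 3.667
vertex -4.69 2.887 3.367
endloop
endfacet
facet normal 0.138 0.778 -0.612
outer loop
vertex -4.531 3.783 2.663
vertex -2.925 4.288 3.667
vertex -3.796 3.027 1.868
endloop
endfacet
facet normal 0.557 -0.572 -0.602
outer loop
vertex -2.19 3.533 2.873
vertex -2.349 2.637 3.577
vertex -3.796 3.027 1.868
endloop
endfacet
facet normal 0.138 0.778 -0.612
outer loop
vertex -3.796 3.027 1.868
vertex -2.925 4.288 3.667
vertex -2.19 3.533 2.873
endloop
endfacet
facet normal 0.819 0.257 0.513
outer loop
vertex -2.19 3.533 2.873
vertex -3.084 3.393 4.372
vertex -2.349 2.637 3.577
endloop
endfacet
facet normal 0.819 0.258 0.513
outer loop
vertex -2.925 4.288 3.667
vertex -3.084 3.393 4.372
vertex -2.19 3.533 2.873
endloop
endfacet

endsolid


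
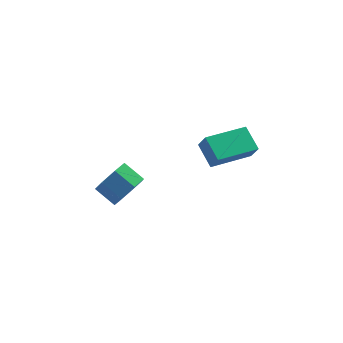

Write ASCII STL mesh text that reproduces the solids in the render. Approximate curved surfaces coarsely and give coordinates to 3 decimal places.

solid 
facet normal 0.568 -0.667 -0.481
outer loop
vertex -0.281 -2.144 -3.571
vertex -0.872 -2.221 -4.162
vertex -0.223 -1.687 -4.136
endloop
endfacet
facet normal 0.819 0.402 0.409
outer loop
vertex -0.281 -2.144 -3.571
vertex -0.223 -1.687 -4.136
vertex -0.877 -1.443 -3.066
endloop
endfacet
facet normal 0.819 0.403 0.409
outer loop
vertex -0.877 -1.443 -3.066
vertex -0.223 -1.687 -4.136
vertex -0.82 -0.986 -3.631
endloop
endfacet
facet normal -0.568 0.667 0.482
outer loop
vertex -0.877 -1.443 -3.066
vertex -0.82 -0.986 -3.631
vertex -1.468 -1.519 -3.658
endloop
endfacet
facet normal 0.569 -0.668 -0.481
outer loop
vertex -0.223 -1.687 -4.136
vertex -0.872 -2.221 -4.162
vertex -0.654 -1.633 -4.721
endloop
endfacet
facet normal 0.572 0.741 -0.353
outer loop
vertex -0.223 -1.687 -4.136
vertex -0.654 -1.633 -4.721
vertex -0.82 -0.986 -3.631
endloop
endfacet
facet normal 0.573 0.740 -0.352
outer loop
vertex -0.82 -0.986 -3.631
vertex -0.654 -1.633 -4.721
vertex -1.25 -0.931 -4.216
endloop
endfacet
facet normal -0.569 0.667 0.481
outer loop
vertex -0.82 -0.986 -3.631
vertex -1.25 -0.931 -4.216
vertex -1.468 -1.519 -3.658
endloop
endfacet
facet normal 0.568 -0.668 -0.481
outer loop
vertex -0.654 -1.633 -4.721
vertex -0.872 -2.221 -4.162
vertex -1.249 -2.02 -4.886
endloop
endfacet
facet normal -0.104 0.521 -0.847
outer loop
vertex -0.654 -1.633 -4.721
vertex -1.249 -2.02 -4.886
vertex -1.25 -0.931 -4.216
endloop
endfacet
facet normal -0.105 0.521 -0.847
outer loop
vertex -1.25 -0.931 -4.216
vertex -1.249 -2.02 -4.886
vertex -1.845 -1.319 -4.381
endloop
endfacet
facet normal -0.569 0.667 0.481
outer loop
vertex -1.25 -0.931 -4.216
vertex -1.845 -1.319 -4.381
vertex -1.468 -1.519 -3.658
endloop
endfacet
facet normal 0.568 -0.667 -0.481
outer loop
vertex -1.249 -2.02 -4.886
vertex -0.872 -2.221 -4.162
vertex -1.56 -2.559 -4.506
endloop
endfacet
facet normal -0.704 -0.091 -0.705
outer loop
vertex -1.249 -2.02 -4.886
vertex -1.56 -2.559 -4.506
vertex -1.845 -1.319 -4.381
endloop
endfacet
facet normal -0.704 -0.091 -0.705
outer loop
vertex -1.845 -1.319 -4.381
vertex -1.56 -2.559 -4.506
vertex -2.156 -1.858 -4.001
endloop
endfacet
facet normal -0.569 0.667 0.481
outer loop
vertex -1.845 -1.319 -4.381
vertex -2.156 -1.858 -4.001
vertex -1.468 -1.519 -3.658
endloop
endfacet
facet normal 0.568 -0.668 -0.481
outer loop
vertex -1.56 -2.559 -4.506
vertex -0.872 -2.221 -4.162
vertex -1.353 -2.843 -3.867
endloop
endfacet
facet normal -0.773 -0.634 -0.032
outer loop
vertex -1.56 -2.559 -4.506
vertex -1.353 -2.843 -3.867
vertex -2.156 -1.858 -4.001
endloop
endfacet
facet normal -0.773 -0.634 -0.032
outer loop
vertex -2.156 -1.858 -4.001
vertex -1.353 -2.843 -3.867
vertex -1.949 -2.142 -3.362
endloop
endfacet
facet normal -0.569 0.667 0.481
outer loop
vertex -2.156 -1.858 -4.001
vertex -1.949 -2.142 -3.362
vertex -1.468 -1.519 -3.658
endloop
endfacet
facet normal 0.568 -0.668 -0.481
outer loop
vertex -1.353 -2.843 -3.867
vertex -0.872 -2.221 -4.162
vertex -0.783 -2.658 -3.451
endloop
endfacet
facet normal -0.259 -0.700 0.666
outer loop
vertex -1.353 -2.843 -3.867
vertex -0.783 -2.658 -3.451
vertex -1.949 -2.142 -3.362
endloop
endfacet
facet normal -0.259 -0.700 0.666
outer loop
vertex -1.949 -2.142 -3.362
vertex -0.783 -2.658 -3.451
vertex -1.38 -1.957 -2.946
endloop
endfacet
facet normal -0.569 0.667 0.481
outer loop
vertex -1.949 -2.142 -3.362
vertex -1.38 -1.957 -2.946
vertex -1.468 -1.519 -3.658
endloop
endfacet
facet normal 0.568 -0.667 -0.481
outer loop
vertex -0.783 -2.658 -3.451
vertex -0.872 -2.221 -4.162
vertex -0.281 -2.144 -3.571
endloop
endfacet
facet normal 0.449 -0.238 0.861
outer loop
vertex -0.783 -2.658 -3.451
vertex -0.281 -2.144 -3.571
vertex -1.38 -1.957 -2.946
endloop
endfacet
facet normal 0.449 -0.238 0.861
outer loop
vertex -1.38 -1.957 -2.946
vertex -0.281 -2.144 -3.571
vertex -0.877 -1.443 -3.066
endloop
endfacet
facet normal -0.568 0.668 0.481
outer loop
vertex -1.38 -1.957 -2.946
vertex -0.877 -1.443 -3.066
vertex -1.468 -1.519 -3.658
endloop
endfacet
facet normal -0.955 -0.269 0.123
outer loop
vertex 2.582 -2.505 -2.743
vertex 2.363 -1.485 -2.213
vertex 2.392 -2.165 -3.476
endloop
endfacet
facet normal 0.188 -0.871 -0.453
outer loop
vertex 4.197 -1.655 -3.707
vertex 2.582 -2.505 -2.743
vertex 2.392 -2.165 -3.476
endloop
endfacet
facet normal -0.955 -0.269 0.123
outer loop
vertex 2.392 -2.165 -3.476
vertex 2.363 -1.485 -2.213
vertex 2.173 -1.145 -2.946
endloop
endfacet
facet normal -0.229 0.410 -0.883
outer loop
vertex 2.173 -1.145 -2.946
vertex 4.197 -1.655 -3.707
vertex 2.392 -2.165 -3.476
endloop
endfacet
facet normal 0.229 -0.410 0.883
outer loop
vertex 2.582 -2.505 -2.743
vertex 4.168 -0.975 -2.444
vertex 2.363 -1.485 -2.213
endloop
endfacet
facet normal 0.188 -0.871 -0.453
outer loop
vertex 4.387 -1.995 -2.974
vertex 2.582 -2.505 -2.743
vertex 4.197 -1.655 -3.707
endloop
endfacet
facet normal 0.229 -0.410 0.883
outer loop
vertex 4.387 -1.995 -2.974
vertex 4.168 -0.975 -2.444
vertex 2.582 -2.505 -2.743
endloop
endfacet
facet normal -0.188 0.871 0.453
outer loop
vertex 2.363 -1.485 -2.213
vertex 4.168 -0.975 -2.444
vertex 2.173 -1.145 -2.946
endloop
endfacet
facet normal -0.229 0.410 -0.883
outer loop
vertex 3.978 -0.635 -3.177
vertex 4.197 -1.655 -3.707
vertex 2.173 -1.145 -2.946
endloop
endfacet
facet normal -0.188 0.871 0.453
outer loop
vertex 2.173 -1.145 -2.946
vertex 4.168 -0.975 -2.444
vertex 3.978 -0.635 -3.177
endloop
endfacet
facet normal 0.955 0.269 -0.123
outer loop
vertex 3.978 -0.635 -3.177
vertex 4.387 -1.995 -2.974
vertex 4.197 -1.655 -3.707
endloop
endfacet
facet normal 0.955 0.269 -0.123
outer loop
vertex 4.168 -0.975 -2.444
vertex 4.387 -1.995 -2.974
vertex 3.978 -0.635 -3.177
endloop
endfacet

endsolid


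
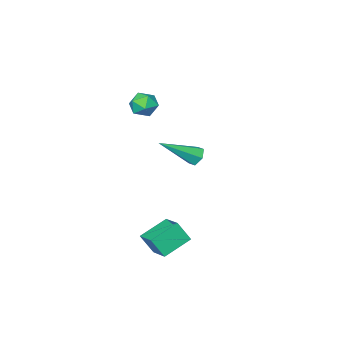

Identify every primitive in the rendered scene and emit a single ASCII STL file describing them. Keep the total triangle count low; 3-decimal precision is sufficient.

solid 
facet normal -0.544 0.665 -0.512
outer loop
vertex 1.577 -1.956 2.78
vertex 1.01 -2.31 2.923
vertex 1.219 -1.814 3.345
endloop
endfacet
facet normal 0.032 0.974 -0.225
outer loop
vertex 1.577 -1.956 2.78
vertex 1.219 -1.814 3.345
vertex 1.902 -1.831 3.368
endloop
endfacet
facet normal 0.609 0.637 -0.472
outer loop
vertex 1.577 -1.956 2.78
vertex 1.902 -1.831 3.368
vertex 2.115 -2.337 2.96
endloop
endfacet
facet normal 0.390 0.119 -0.913
outer loop
vertex 1.577 -1.956 2.78
vertex 2.115 -2.337 2.96
vertex 1.564 -2.633 2.686
endloop
endfacet
facet normal -0.321 0.136 -0.937
outer loop
vertex 1.577 -1.956 2.78
vertex 1.564 -2.633 2.686
vertex 1.01 -2.31 2.923
endloop
endfacet
facet normal 0.006 0.876 0.482
outer loop
vertex 1.902 -1.831 3.368
vertex 1.219 -1.814 3.345
vertex 1.536 -2.107 3.874
endloop
endfacet
facet normal -0.927 0.376 0.017
outer loop
vertex 1.219 -1.814 3.345
vertex 1.01 -2.31 2.923
vertex 0.985 -2.403 3.6
endloop
endfacet
facet normal -0.566 -0.479 -0.671
outer loop
vertex 1.01 -2.31 2.923
vertex 1.564 -2.633 2.686
vertex 1.198 -2.909 3.192
endloop
endfacet
facet normal 0.586 -0.507 -0.632
outer loop
vertex 1.564 -2.633 2.686
vertex 2.115 -2.337 2.96
vertex 1.881 -2.926 3.215
endloop
endfacet
facet normal 0.940 0.331 0.080
outer loop
vertex 2.115 -2.337 2.96
vertex 1.902 -1.831 3.368
vertex 2.09 -2.43 3.637
endloop
endfacet
facet normal -0.390 -0.119 0.913
outer loop
vertex 1.523 -2.784 3.78
vertex 1.536 -2.107 3.874
vertex 0.985 -2.403 3.6
endloop
endfacet
facet normal -0.609 -0.637 0.472
outer loop
vertex 1.523 -2.784 3.78
vertex 0.985 -2.403 3.6
vertex 1.198 -2.909 3.192
endloop
endfacet
facet normal -0.032 -0.974 0.225
outer loop
vertex 1.523 -2.784 3.78
vertex 1.198 -2.909 3.192
vertex 1.881 -2.926 3.215
endloop
endfacet
facet normal 0.544 -0.665 0.512
outer loop
vertex 1.523 -2.784 3.78
vertex 1.881 -2.926 3.215
vertex 2.09 -2.43 3.637
endloop
endfacet
facet normal 0.321 -0.136 0.937
outer loop
vertex 1.523 -2.784 3.78
vertex 2.09 -2.43 3.637
vertex 1.536 -2.107 3.874
endloop
endfacet
facet normal -0.586 0.507 0.632
outer loop
vertex 0.985 -2.403 3.6
vertex 1.536 -2.107 3.874
vertex 1.219 -1.814 3.345
endloop
endfacet
facet normal -0.940 -0.331 -0.080
outer loop
vertex 1.198 -2.909 3.192
vertex 0.985 -2.403 3.6
vertex 1.01 -2.31 2.923
endloop
endfacet
facet normal -0.006 -0.876 -0.482
outer loop
vertex 1.881 -2.926 3.215
vertex 1.198 -2.909 3.192
vertex 1.564 -2.633 2.686
endloop
endfacet
facet normal 0.927 -0.376 -0.017
outer loop
vertex 2.09 -2.43 3.637
vertex 1.881 -2.926 3.215
vertex 2.115 -2.337 2.96
endloop
endfacet
facet normal 0.566 0.479 0.671
outer loop
vertex 1.536 -2.107 3.874
vertex 2.09 -2.43 3.637
vertex 1.902 -1.831 3.368
endloop
endfacet
facet normal -0.782 0.289 -0.552
outer loop
vertex -0.858 -2.408 -1.112
vertex -1.092 -2.201 -0.672
vertex -0.766 -1.894 -0.973
endloop
endfacet
facet normal 0.762 0.039 -0.647
outer loop
vertex -0.858 -2.408 -1.112
vertex -0.766 -1.894 -0.973
vertex 0.472 -2.779 0.432
endloop
endfacet
facet normal -0.782 0.288 -0.553
outer loop
vertex -0.766 -1.894 -0.973
vertex -1.092 -2.201 -0.672
vertex -1.001 -1.687 -0.533
endloop
endfacet
facet normal 0.613 0.789 -0.044
outer loop
vertex -0.766 -1.894 -0.973
vertex -1.001 -1.687 -0.533
vertex 0.472 -2.779 0.432
endloop
endfacet
facet normal -0.783 0.288 -0.552
outer loop
vertex -1.001 -1.687 -0.533
vertex -1.092 -2.201 -0.672
vertex -1.327 -1.995 -0.231
endloop
endfacet
facet normal 0.029 0.684 0.729
outer loop
vertex -1.001 -1.687 -0.533
vertex -1.327 -1.995 -0.231
vertex 0.472 -2.779 0.432
endloop
endfacet
facet normal -0.783 0.288 -0.552
outer loop
vertex -1.327 -1.995 -0.231
vertex -1.092 -2.201 -0.672
vertex -1.418 -2.508 -0.37
endloop
endfacet
facet normal -0.406 -0.171 0.898
outer loop
vertex -1.327 -1.995 -0.231
vertex -1.418 -2.508 -0.37
vertex 0.472 -2.779 0.432
endloop
endfacet
facet normal -0.783 0.289 -0.551
outer loop
vertex -1.418 -2.508 -0.37
vertex -1.092 -2.201 -0.672
vertex -1.184 -2.715 -0.811
endloop
endfacet
facet normal -0.257 -0.920 0.295
outer loop
vertex -1.418 -2.508 -0.37
vertex -1.184 -2.715 -0.811
vertex 0.472 -2.779 0.432
endloop
endfacet
facet normal -0.782 0.289 -0.552
outer loop
vertex -1.184 -2.715 -0.811
vertex -1.092 -2.201 -0.672
vertex -0.858 -2.408 -1.112
endloop
endfacet
facet normal 0.327 -0.815 -0.478
outer loop
vertex -1.184 -2.715 -0.811
vertex -0.858 -2.408 -1.112
vertex 0.472 -2.779 0.432
endloop
endfacet
facet normal -0.339 0.403 -0.850
outer loop
vertex 2.844 2.236 -1.952
vertex 4.085 2.129 -2.498
vertex 2.585 1.206 -2.337
endloop
endfacet
facet normal -0.912 0.079 0.402
outer loop
vertex 2.935 0.791 -1.462
vertex 2.844 2.236 -1.952
vertex 2.585 1.206 -2.337
endloop
endfacet
facet normal -0.339 0.403 -0.850
outer loop
vertex 2.585 1.206 -2.337
vertex 4.085 2.129 -2.498
vertex 3.826 1.099 -2.883
endloop
endfacet
facet normal -0.229 -0.912 -0.341
outer loop
vertex 3.826 1.099 -2.883
vertex 2.935 0.791 -1.462
vertex 2.585 1.206 -2.337
endloop
endfacet
facet normal 0.229 0.912 0.341
outer loop
vertex 2.844 2.236 -1.952
vertex 4.435 1.714 -1.623
vertex 4.085 2.129 -2.498
endloop
endfacet
facet normal -0.912 0.079 0.402
outer loop
vertex 3.194 1.821 -1.077
vertex 2.844 2.236 -1.952
vertex 2.935 0.791 -1.462
endloop
endfacet
facet normal 0.229 0.912 0.341
outer loop
vertex 3.194 1.821 -1.077
vertex 4.435 1.714 -1.623
vertex 2.844 2.236 -1.952
endloop
endfacet
facet normal 0.912 -0.079 -0.402
outer loop
vertex 4.085 2.129 -2.498
vertex 4.435 1.714 -1.623
vertex 3.826 1.099 -2.883
endloop
endfacet
facet normal -0.229 -0.912 -0.341
outer loop
vertex 4.176 0.684 -2.008
vertex 2.935 0.791 -1.462
vertex 3.826 1.099 -2.883
endloop
endfacet
facet normal 0.912 -0.079 -0.402
outer loop
vertex 3.826 1.099 -2.883
vertex 4.435 1.714 -1.623
vertex 4.176 0.684 -2.008
endloop
endfacet
facet normal 0.339 -0.403 0.850
outer loop
vertex 4.176 0.684 -2.008
vertex 3.194 1.821 -1.077
vertex 2.935 0.791 -1.462
endloop
endfacet
facet normal 0.339 -0.403 0.850
outer loop
vertex 4.435 1.714 -1.623
vertex 3.194 1.821 -1.077
vertex 4.176 0.684 -2.008
endloop
endfacet

endsolid


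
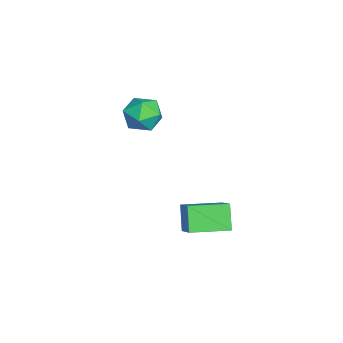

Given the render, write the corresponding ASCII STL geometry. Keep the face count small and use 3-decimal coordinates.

solid 
facet normal -0.891 -0.453 0.006
outer loop
vertex -4.654 -1.396 1.056
vertex -4.105 -2.478 0.934
vertex -4.326 -2.028 2.046
endloop
endfacet
facet normal -0.908 0.146 0.394
outer loop
vertex -4.654 -1.396 1.056
vertex -4.326 -2.028 2.046
vertex -4.149 -0.822 2.007
endloop
endfacet
facet normal -0.724 0.689 -0.031
outer loop
vertex -4.654 -1.396 1.056
vertex -4.149 -0.822 2.007
vertex -3.819 -0.526 0.871
endloop
endfacet
facet normal -0.595 0.425 -0.682
outer loop
vertex -4.654 -1.396 1.056
vertex -3.819 -0.526 0.871
vertex -3.791 -1.55 0.208
endloop
endfacet
facet normal -0.698 -0.280 -0.659
outer loop
vertex -4.654 -1.396 1.056
vertex -3.791 -1.55 0.208
vertex -4.105 -2.478 0.934
endloop
endfacet
facet normal -0.414 0.090 0.906
outer loop
vertex -4.149 -0.822 2.007
vertex -4.326 -2.028 2.046
vertex -3.289 -1.55 2.472
endloop
endfacet
facet normal -0.388 -0.878 0.278
outer loop
vertex -4.326 -2.028 2.046
vertex -4.105 -2.478 0.934
vertex -3.261 -2.574 1.809
endloop
endfacet
facet normal -0.075 -0.598 -0.798
outer loop
vertex -4.105 -2.478 0.934
vertex -3.791 -1.55 0.208
vertex -2.931 -2.278 0.673
endloop
endfacet
facet normal 0.093 0.543 -0.835
outer loop
vertex -3.791 -1.55 0.208
vertex -3.819 -0.526 0.871
vertex -2.754 -1.072 0.634
endloop
endfacet
facet normal -0.116 0.969 0.219
outer loop
vertex -3.819 -0.526 0.871
vertex -4.149 -0.822 2.007
vertex -2.975 -0.622 1.746
endloop
endfacet
facet normal 0.595 -0.425 0.682
outer loop
vertex -2.426 -1.704 1.624
vertex -3.289 -1.55 2.472
vertex -3.261 -2.574 1.809
endloop
endfacet
facet normal 0.724 -0.689 0.031
outer loop
vertex -2.426 -1.704 1.624
vertex -3.261 -2.574 1.809
vertex -2.931 -2.278 0.673
endloop
endfacet
facet normal 0.908 -0.146 -0.394
outer loop
vertex -2.426 -1.704 1.624
vertex -2.931 -2.278 0.673
vertex -2.754 -1.072 0.634
endloop
endfacet
facet normal 0.891 0.453 -0.006
outer loop
vertex -2.426 -1.704 1.624
vertex -2.754 -1.072 0.634
vertex -2.975 -0.622 1.746
endloop
endfacet
facet normal 0.698 0.280 0.659
outer loop
vertex -2.426 -1.704 1.624
vertex -2.975 -0.622 1.746
vertex -3.289 -1.55 2.472
endloop
endfacet
facet normal -0.093 -0.543 0.835
outer loop
vertex -3.261 -2.574 1.809
vertex -3.289 -1.55 2.472
vertex -4.326 -2.028 2.046
endloop
endfacet
facet normal 0.116 -0.969 -0.219
outer loop
vertex -2.931 -2.278 0.673
vertex -3.261 -2.574 1.809
vertex -4.105 -2.478 0.934
endloop
endfacet
facet normal 0.414 -0.090 -0.906
outer loop
vertex -2.754 -1.072 0.634
vertex -2.931 -2.278 0.673
vertex -3.791 -1.55 0.208
endloop
endfacet
facet normal 0.388 0.878 -0.278
outer loop
vertex -2.975 -0.622 1.746
vertex -2.754 -1.072 0.634
vertex -3.819 -0.526 0.871
endloop
endfacet
facet normal 0.075 0.598 0.798
outer loop
vertex -3.289 -1.55 2.472
vertex -2.975 -0.622 1.746
vertex -4.149 -0.822 2.007
endloop
endfacet
facet normal -0.773 -0.211 -0.599
outer loop
vertex 1.605 0.514 -1.795
vertex 1.162 2.631 -1.968
vertex 2.567 0.61 -3.07
endloop
endfacet
facet normal 0.204 -0.976 0.080
outer loop
vertex 3.958 0.989 -1.992
vertex 1.605 0.514 -1.795
vertex 2.567 0.61 -3.07
endloop
endfacet
facet normal -0.773 -0.211 -0.599
outer loop
vertex 2.567 0.61 -3.07
vertex 1.162 2.631 -1.968
vertex 2.124 2.727 -3.243
endloop
endfacet
facet normal 0.601 0.061 -0.797
outer loop
vertex 2.124 2.727 -3.243
vertex 3.958 0.989 -1.992
vertex 2.567 0.61 -3.07
endloop
endfacet
facet normal -0.601 -0.061 0.797
outer loop
vertex 1.605 0.514 -1.795
vertex 2.553 3.01 -0.89
vertex 1.162 2.631 -1.968
endloop
endfacet
facet normal 0.204 -0.976 0.080
outer loop
vertex 2.996 0.893 -0.717
vertex 1.605 0.514 -1.795
vertex 3.958 0.989 -1.992
endloop
endfacet
facet normal -0.601 -0.061 0.797
outer loop
vertex 2.996 0.893 -0.717
vertex 2.553 3.01 -0.89
vertex 1.605 0.514 -1.795
endloop
endfacet
facet normal -0.204 0.976 -0.080
outer loop
vertex 1.162 2.631 -1.968
vertex 2.553 3.01 -0.89
vertex 2.124 2.727 -3.243
endloop
endfacet
facet normal 0.601 0.061 -0.797
outer loop
vertex 3.515 3.106 -2.165
vertex 3.958 0.989 -1.992
vertex 2.124 2.727 -3.243
endloop
endfacet
facet normal -0.204 0.976 -0.080
outer loop
vertex 2.124 2.727 -3.243
vertex 2.553 3.01 -0.89
vertex 3.515 3.106 -2.165
endloop
endfacet
facet normal 0.773 0.211 0.599
outer loop
vertex 3.515 3.106 -2.165
vertex 2.996 0.893 -0.717
vertex 3.958 0.989 -1.992
endloop
endfacet
facet normal 0.773 0.211 0.599
outer loop
vertex 2.553 3.01 -0.89
vertex 2.996 0.893 -0.717
vertex 3.515 3.106 -2.165
endloop
endfacet

endsolid


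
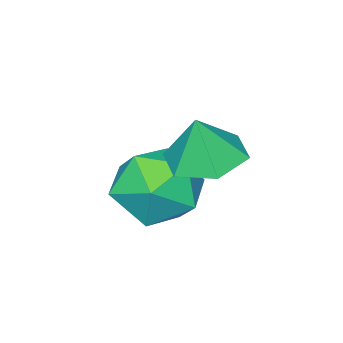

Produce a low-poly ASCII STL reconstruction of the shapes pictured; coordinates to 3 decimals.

solid 
facet normal -0.236 0.033 -0.971
outer loop
vertex -0.922 0.309 -0.731
vertex -1.408 -0.431 -0.638
vertex -1.784 0.367 -0.52
endloop
endfacet
facet normal 0.189 0.815 0.548
outer loop
vertex -0.922 0.309 -0.731
vertex -1.784 0.367 -0.52
vertex -1.132 -0.469 0.498
endloop
endfacet
facet normal -0.236 0.032 -0.971
outer loop
vertex -1.784 0.367 -0.52
vertex -1.408 -0.431 -0.638
vertex -2.271 -0.372 -0.426
endloop
endfacet
facet normal -0.540 0.447 0.713
outer loop
vertex -1.784 0.367 -0.52
vertex -2.271 -0.372 -0.426
vertex -1.132 -0.469 0.498
endloop
endfacet
facet normal -0.236 0.033 -0.971
outer loop
vertex -2.271 -0.372 -0.426
vertex -1.408 -0.431 -0.638
vertex -1.895 -1.17 -0.545
endloop
endfacet
facet normal -0.601 -0.387 0.700
outer loop
vertex -2.271 -0.372 -0.426
vertex -1.895 -1.17 -0.545
vertex -1.132 -0.469 0.498
endloop
endfacet
facet normal -0.236 0.033 -0.971
outer loop
vertex -1.895 -1.17 -0.545
vertex -1.408 -0.431 -0.638
vertex -1.032 -1.229 -0.757
endloop
endfacet
facet normal 0.070 -0.851 0.521
outer loop
vertex -1.895 -1.17 -0.545
vertex -1.032 -1.229 -0.757
vertex -1.132 -0.469 0.498
endloop
endfacet
facet normal -0.237 0.033 -0.971
outer loop
vertex -1.032 -1.229 -0.757
vertex -1.408 -0.431 -0.638
vertex -0.546 -0.489 -0.85
endloop
endfacet
facet normal 0.801 -0.481 0.355
outer loop
vertex -1.032 -1.229 -0.757
vertex -0.546 -0.489 -0.85
vertex -1.132 -0.469 0.498
endloop
endfacet
facet normal -0.237 0.033 -0.971
outer loop
vertex -0.546 -0.489 -0.85
vertex -1.408 -0.431 -0.638
vertex -0.922 0.309 -0.731
endloop
endfacet
facet normal 0.861 0.351 0.369
outer loop
vertex -0.546 -0.489 -0.85
vertex -0.922 0.309 -0.731
vertex -1.132 -0.469 0.498
endloop
endfacet
facet normal -0.264 -0.039 0.964
outer loop
vertex -1.393 -0.908 -1.089
vertex -1.843 -1.88 -1.251
vertex -0.801 -1.807 -0.963
endloop
endfacet
facet normal 0.333 0.343 0.878
outer loop
vertex -1.393 -0.908 -1.089
vertex -0.801 -1.807 -0.963
vertex -0.376 -0.944 -1.461
endloop
endfacet
facet normal 0.189 0.881 0.433
outer loop
vertex -1.393 -0.908 -1.089
vertex -0.376 -0.944 -1.461
vertex -1.155 -0.484 -2.057
endloop
endfacet
facet normal -0.496 0.833 0.243
outer loop
vertex -1.393 -0.908 -1.089
vertex -1.155 -0.484 -2.057
vertex -2.062 -1.062 -1.927
endloop
endfacet
facet normal -0.777 0.264 0.572
outer loop
vertex -1.393 -0.908 -1.089
vertex -2.062 -1.062 -1.927
vertex -1.843 -1.88 -1.251
endloop
endfacet
facet normal 0.820 -0.077 0.567
outer loop
vertex -0.376 -0.944 -1.461
vertex -0.801 -1.807 -0.963
vertex -0.198 -1.938 -1.853
endloop
endfacet
facet normal -0.146 -0.693 0.705
outer loop
vertex -0.801 -1.807 -0.963
vertex -1.843 -1.88 -1.251
vertex -1.105 -2.516 -1.723
endloop
endfacet
facet normal -0.977 -0.203 0.071
outer loop
vertex -1.843 -1.88 -1.251
vertex -2.062 -1.062 -1.927
vertex -1.884 -2.056 -2.319
endloop
endfacet
facet normal -0.523 0.717 -0.460
outer loop
vertex -2.062 -1.062 -1.927
vertex -1.155 -0.484 -2.057
vertex -1.459 -1.193 -2.817
endloop
endfacet
facet normal 0.587 0.795 -0.154
outer loop
vertex -1.155 -0.484 -2.057
vertex -0.376 -0.944 -1.461
vertex -0.417 -1.12 -2.529
endloop
endfacet
facet normal 0.496 -0.833 -0.243
outer loop
vertex -0.867 -2.092 -2.691
vertex -0.198 -1.938 -1.853
vertex -1.105 -2.516 -1.723
endloop
endfacet
facet normal -0.189 -0.881 -0.433
outer loop
vertex -0.867 -2.092 -2.691
vertex -1.105 -2.516 -1.723
vertex -1.884 -2.056 -2.319
endloop
endfacet
facet normal -0.333 -0.343 -0.878
outer loop
vertex -0.867 -2.092 -2.691
vertex -1.884 -2.056 -2.319
vertex -1.459 -1.193 -2.817
endloop
endfacet
facet normal 0.264 0.039 -0.964
outer loop
vertex -0.867 -2.092 -2.691
vertex -1.459 -1.193 -2.817
vertex -0.417 -1.12 -2.529
endloop
endfacet
facet normal 0.777 -0.264 -0.572
outer loop
vertex -0.867 -2.092 -2.691
vertex -0.417 -1.12 -2.529
vertex -0.198 -1.938 -1.853
endloop
endfacet
facet normal 0.523 -0.717 0.460
outer loop
vertex -1.105 -2.516 -1.723
vertex -0.198 -1.938 -1.853
vertex -0.801 -1.807 -0.963
endloop
endfacet
facet normal -0.587 -0.795 0.154
outer loop
vertex -1.884 -2.056 -2.319
vertex -1.105 -2.516 -1.723
vertex -1.843 -1.88 -1.251
endloop
endfacet
facet normal -0.820 0.077 -0.567
outer loop
vertex -1.459 -1.193 -2.817
vertex -1.884 -2.056 -2.319
vertex -2.062 -1.062 -1.927
endloop
endfacet
facet normal 0.146 0.693 -0.705
outer loop
vertex -0.417 -1.12 -2.529
vertex -1.459 -1.193 -2.817
vertex -1.155 -0.484 -2.057
endloop
endfacet
facet normal 0.977 0.203 -0.071
outer loop
vertex -0.198 -1.938 -1.853
vertex -0.417 -1.12 -2.529
vertex -0.376 -0.944 -1.461
endloop
endfacet

endsolid


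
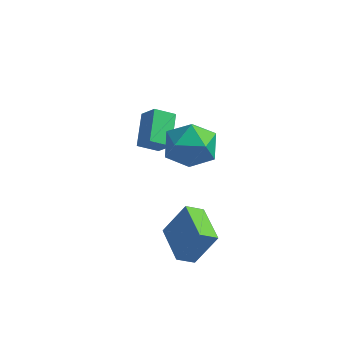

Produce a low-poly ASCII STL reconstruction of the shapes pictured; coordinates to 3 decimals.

solid 
facet normal -0.651 0.758 0.052
outer loop
vertex 1.63 -1.402 -0.941
vertex 2.303 -0.911 0.331
vertex 2.136 -0.937 -1.388
endloop
endfacet
facet normal -0.442 -0.323 -0.837
outer loop
vertex 3.177 -2.149 -1.471
vertex 1.63 -1.402 -0.941
vertex 2.136 -0.937 -1.388
endloop
endfacet
facet normal -0.651 0.758 0.052
outer loop
vertex 2.136 -0.937 -1.388
vertex 2.303 -0.911 0.331
vertex 2.809 -0.446 -0.116
endloop
endfacet
facet normal 0.617 0.567 -0.545
outer loop
vertex 2.809 -0.446 -0.116
vertex 3.177 -2.149 -1.471
vertex 2.136 -0.937 -1.388
endloop
endfacet
facet normal -0.617 -0.567 0.545
outer loop
vertex 1.63 -1.402 -0.941
vertex 3.344 -2.123 0.248
vertex 2.303 -0.911 0.331
endloop
endfacet
facet normal -0.442 -0.323 -0.837
outer loop
vertex 2.671 -2.614 -1.024
vertex 1.63 -1.402 -0.941
vertex 3.177 -2.149 -1.471
endloop
endfacet
facet normal -0.617 -0.567 0.545
outer loop
vertex 2.671 -2.614 -1.024
vertex 3.344 -2.123 0.248
vertex 1.63 -1.402 -0.941
endloop
endfacet
facet normal 0.442 0.323 0.837
outer loop
vertex 2.303 -0.911 0.331
vertex 3.344 -2.123 0.248
vertex 2.809 -0.446 -0.116
endloop
endfacet
facet normal 0.617 0.567 -0.545
outer loop
vertex 3.85 -1.658 -0.199
vertex 3.177 -2.149 -1.471
vertex 2.809 -0.446 -0.116
endloop
endfacet
facet normal 0.442 0.323 0.837
outer loop
vertex 2.809 -0.446 -0.116
vertex 3.344 -2.123 0.248
vertex 3.85 -1.658 -0.199
endloop
endfacet
facet normal 0.651 -0.758 -0.052
outer loop
vertex 3.85 -1.658 -0.199
vertex 2.671 -2.614 -1.024
vertex 3.177 -2.149 -1.471
endloop
endfacet
facet normal 0.651 -0.758 -0.052
outer loop
vertex 3.344 -2.123 0.248
vertex 2.671 -2.614 -1.024
vertex 3.85 -1.658 -0.199
endloop
endfacet
facet normal -0.634 0.226 -0.739
outer loop
vertex -0.392 0.931 1.155
vertex -0.745 2.173 1.837
vertex 0.276 1.363 0.714
endloop
endfacet
facet normal 0.242 -0.851 -0.467
outer loop
vertex 0.885 1.147 1.423
vertex -0.392 0.931 1.155
vertex 0.276 1.363 0.714
endloop
endfacet
facet normal -0.635 0.225 -0.739
outer loop
vertex 0.276 1.363 0.714
vertex -0.745 2.173 1.837
vertex -0.077 2.605 1.395
endloop
endfacet
facet normal 0.734 0.475 -0.486
outer loop
vertex -0.077 2.605 1.395
vertex 0.885 1.147 1.423
vertex 0.276 1.363 0.714
endloop
endfacet
facet normal -0.734 -0.475 0.486
outer loop
vertex -0.392 0.931 1.155
vertex -0.136 1.957 2.546
vertex -0.745 2.173 1.837
endloop
endfacet
facet normal 0.242 -0.851 -0.466
outer loop
vertex 0.217 0.715 1.865
vertex -0.392 0.931 1.155
vertex 0.885 1.147 1.423
endloop
endfacet
facet normal -0.734 -0.475 0.485
outer loop
vertex 0.217 0.715 1.865
vertex -0.136 1.957 2.546
vertex -0.392 0.931 1.155
endloop
endfacet
facet normal -0.241 0.851 0.467
outer loop
vertex -0.745 2.173 1.837
vertex -0.136 1.957 2.546
vertex -0.077 2.605 1.395
endloop
endfacet
facet normal 0.734 0.475 -0.485
outer loop
vertex 0.532 2.389 2.105
vertex 0.885 1.147 1.423
vertex -0.077 2.605 1.395
endloop
endfacet
facet normal -0.242 0.851 0.467
outer loop
vertex -0.077 2.605 1.395
vertex -0.136 1.957 2.546
vertex 0.532 2.389 2.105
endloop
endfacet
facet normal 0.635 -0.225 0.739
outer loop
vertex 0.532 2.389 2.105
vertex 0.217 0.715 1.865
vertex 0.885 1.147 1.423
endloop
endfacet
facet normal 0.634 -0.225 0.740
outer loop
vertex -0.136 1.957 2.546
vertex 0.217 0.715 1.865
vertex 0.532 2.389 2.105
endloop
endfacet
facet normal 0.130 0.719 0.682
outer loop
vertex 1.971 0.434 3.765
vertex 2.253 -0.297 4.482
vertex 2.99 0.154 3.866
endloop
endfacet
facet normal 0.262 0.965 0.026
outer loop
vertex 1.971 0.434 3.765
vertex 2.99 0.154 3.866
vertex 2.571 0.294 2.9
endloop
endfacet
facet normal -0.326 0.871 -0.367
outer loop
vertex 1.971 0.434 3.765
vertex 2.571 0.294 2.9
vertex 1.574 -0.071 2.92
endloop
endfacet
facet normal -0.822 0.568 0.047
outer loop
vertex 1.971 0.434 3.765
vertex 1.574 -0.071 2.92
vertex 1.377 -0.436 3.898
endloop
endfacet
facet normal -0.539 0.474 0.696
outer loop
vertex 1.971 0.434 3.765
vertex 1.377 -0.436 3.898
vertex 2.253 -0.297 4.482
endloop
endfacet
facet normal 0.783 0.567 -0.257
outer loop
vertex 2.571 0.294 2.9
vertex 2.99 0.154 3.866
vertex 3.223 -0.524 3.082
endloop
endfacet
facet normal 0.569 0.169 0.805
outer loop
vertex 2.99 0.154 3.866
vertex 2.253 -0.297 4.482
vertex 3.026 -0.889 4.06
endloop
endfacet
facet normal -0.515 -0.227 0.827
outer loop
vertex 2.253 -0.297 4.482
vertex 1.377 -0.436 3.898
vertex 2.029 -1.254 4.08
endloop
endfacet
facet normal -0.972 -0.075 -0.224
outer loop
vertex 1.377 -0.436 3.898
vertex 1.574 -0.071 2.92
vertex 1.61 -1.114 3.114
endloop
endfacet
facet normal -0.170 0.415 -0.894
outer loop
vertex 1.574 -0.071 2.92
vertex 2.571 0.294 2.9
vertex 2.347 -0.663 2.498
endloop
endfacet
facet normal 0.822 -0.568 -0.047
outer loop
vertex 2.629 -1.394 3.215
vertex 3.223 -0.524 3.082
vertex 3.026 -0.889 4.06
endloop
endfacet
facet normal 0.326 -0.871 0.367
outer loop
vertex 2.629 -1.394 3.215
vertex 3.026 -0.889 4.06
vertex 2.029 -1.254 4.08
endloop
endfacet
facet normal -0.262 -0.965 -0.026
outer loop
vertex 2.629 -1.394 3.215
vertex 2.029 -1.254 4.08
vertex 1.61 -1.114 3.114
endloop
endfacet
facet normal -0.130 -0.719 -0.682
outer loop
vertex 2.629 -1.394 3.215
vertex 1.61 -1.114 3.114
vertex 2.347 -0.663 2.498
endloop
endfacet
facet normal 0.539 -0.474 -0.696
outer loop
vertex 2.629 -1.394 3.215
vertex 2.347 -0.663 2.498
vertex 3.223 -0.524 3.082
endloop
endfacet
facet normal 0.972 0.075 0.224
outer loop
vertex 3.026 -0.889 4.06
vertex 3.223 -0.524 3.082
vertex 2.99 0.154 3.866
endloop
endfacet
facet normal 0.170 -0.415 0.894
outer loop
vertex 2.029 -1.254 4.08
vertex 3.026 -0.889 4.06
vertex 2.253 -0.297 4.482
endloop
endfacet
facet normal -0.783 -0.567 0.257
outer loop
vertex 1.61 -1.114 3.114
vertex 2.029 -1.254 4.08
vertex 1.377 -0.436 3.898
endloop
endfacet
facet normal -0.569 -0.169 -0.805
outer loop
vertex 2.347 -0.663 2.498
vertex 1.61 -1.114 3.114
vertex 1.574 -0.071 2.92
endloop
endfacet
facet normal 0.515 0.227 -0.827
outer loop
vertex 3.223 -0.524 3.082
vertex 2.347 -0.663 2.498
vertex 2.571 0.294 2.9
endloop
endfacet

endsolid


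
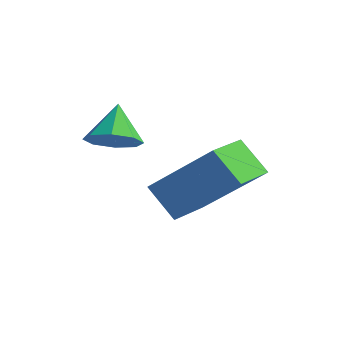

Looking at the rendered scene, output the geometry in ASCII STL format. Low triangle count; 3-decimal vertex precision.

solid 
facet normal 0.382 -0.506 -0.773
outer loop
vertex 0.402 -1.486 -0.089
vertex 0.042 -1.101 -0.519
vertex 0.661 -1.061 -0.239
endloop
endfacet
facet normal 0.489 0.010 0.872
outer loop
vertex 0.402 -1.486 -0.089
vertex 0.661 -1.061 -0.239
vertex -0.382 -0.539 0.339
endloop
endfacet
facet normal 0.382 -0.507 -0.772
outer loop
vertex 0.661 -1.061 -0.239
vertex 0.042 -1.101 -0.519
vertex 0.558 -0.659 -0.554
endloop
endfacet
facet normal 0.597 0.584 0.550
outer loop
vertex 0.661 -1.061 -0.239
vertex 0.558 -0.659 -0.554
vertex -0.382 -0.539 0.339
endloop
endfacet
facet normal 0.382 -0.507 -0.773
outer loop
vertex 0.558 -0.659 -0.554
vertex 0.042 -1.101 -0.519
vertex 0.153 -0.516 -0.848
endloop
endfacet
facet normal 0.245 0.961 0.129
outer loop
vertex 0.558 -0.659 -0.554
vertex 0.153 -0.516 -0.848
vertex -0.382 -0.539 0.339
endloop
endfacet
facet normal 0.382 -0.507 -0.773
outer loop
vertex 0.153 -0.516 -0.848
vertex 0.042 -1.101 -0.519
vertex -0.317 -0.716 -0.949
endloop
endfacet
facet normal -0.361 0.921 -0.145
outer loop
vertex 0.153 -0.516 -0.848
vertex -0.317 -0.716 -0.949
vertex -0.382 -0.539 0.339
endloop
endfacet
facet normal 0.384 -0.505 -0.773
outer loop
vertex -0.317 -0.716 -0.949
vertex 0.042 -1.101 -0.519
vertex -0.576 -1.142 -0.799
endloop
endfacet
facet normal -0.866 0.488 -0.111
outer loop
vertex -0.317 -0.716 -0.949
vertex -0.576 -1.142 -0.799
vertex -0.382 -0.539 0.339
endloop
endfacet
facet normal 0.383 -0.508 -0.772
outer loop
vertex -0.576 -1.142 -0.799
vertex 0.042 -1.101 -0.519
vertex -0.473 -1.543 -0.484
endloop
endfacet
facet normal -0.974 -0.085 0.211
outer loop
vertex -0.576 -1.142 -0.799
vertex -0.473 -1.543 -0.484
vertex -0.382 -0.539 0.339
endloop
endfacet
facet normal 0.382 -0.507 -0.773
outer loop
vertex -0.473 -1.543 -0.484
vertex 0.042 -1.101 -0.519
vertex -0.068 -1.686 -0.19
endloop
endfacet
facet normal -0.622 -0.462 0.632
outer loop
vertex -0.473 -1.543 -0.484
vertex -0.068 -1.686 -0.19
vertex -0.382 -0.539 0.339
endloop
endfacet
facet normal 0.382 -0.507 -0.773
outer loop
vertex -0.068 -1.686 -0.19
vertex 0.042 -1.101 -0.519
vertex 0.402 -1.486 -0.089
endloop
endfacet
facet normal -0.015 -0.422 0.906
outer loop
vertex -0.068 -1.686 -0.19
vertex 0.402 -1.486 -0.089
vertex -0.382 -0.539 0.339
endloop
endfacet
facet normal -0.675 -0.088 0.733
outer loop
vertex 2.355 -0.351 -0.317
vertex 2.039 0.861 -0.462
vertex 0.905 -0.897 -1.719
endloop
endfacet
facet normal 0.251 -0.961 0.115
outer loop
vertex 1.641 -0.801 -2.518
vertex 2.355 -0.351 -0.317
vertex 0.905 -0.897 -1.719
endloop
endfacet
facet normal -0.675 -0.088 0.733
outer loop
vertex 0.905 -0.897 -1.719
vertex 2.039 0.861 -0.462
vertex 0.589 0.314 -1.864
endloop
endfacet
facet normal -0.694 -0.261 -0.671
outer loop
vertex 0.589 0.314 -1.864
vertex 1.641 -0.801 -2.518
vertex 0.905 -0.897 -1.719
endloop
endfacet
facet normal 0.694 0.261 0.671
outer loop
vertex 2.355 -0.351 -0.317
vertex 2.775 0.957 -1.261
vertex 2.039 0.861 -0.462
endloop
endfacet
facet normal 0.251 -0.961 0.115
outer loop
vertex 3.091 -0.254 -1.116
vertex 2.355 -0.351 -0.317
vertex 1.641 -0.801 -2.518
endloop
endfacet
facet normal 0.694 0.261 0.671
outer loop
vertex 3.091 -0.254 -1.116
vertex 2.775 0.957 -1.261
vertex 2.355 -0.351 -0.317
endloop
endfacet
facet normal -0.251 0.961 -0.116
outer loop
vertex 2.039 0.861 -0.462
vertex 2.775 0.957 -1.261
vertex 0.589 0.314 -1.864
endloop
endfacet
facet normal -0.694 -0.261 -0.671
outer loop
vertex 1.325 0.411 -2.663
vertex 1.641 -0.801 -2.518
vertex 0.589 0.314 -1.864
endloop
endfacet
facet normal -0.251 0.961 -0.115
outer loop
vertex 0.589 0.314 -1.864
vertex 2.775 0.957 -1.261
vertex 1.325 0.411 -2.663
endloop
endfacet
facet normal 0.675 0.088 -0.733
outer loop
vertex 1.325 0.411 -2.663
vertex 3.091 -0.254 -1.116
vertex 1.641 -0.801 -2.518
endloop
endfacet
facet normal 0.675 0.088 -0.733
outer loop
vertex 2.775 0.957 -1.261
vertex 3.091 -0.254 -1.116
vertex 1.325 0.411 -2.663
endloop
endfacet

endsolid
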